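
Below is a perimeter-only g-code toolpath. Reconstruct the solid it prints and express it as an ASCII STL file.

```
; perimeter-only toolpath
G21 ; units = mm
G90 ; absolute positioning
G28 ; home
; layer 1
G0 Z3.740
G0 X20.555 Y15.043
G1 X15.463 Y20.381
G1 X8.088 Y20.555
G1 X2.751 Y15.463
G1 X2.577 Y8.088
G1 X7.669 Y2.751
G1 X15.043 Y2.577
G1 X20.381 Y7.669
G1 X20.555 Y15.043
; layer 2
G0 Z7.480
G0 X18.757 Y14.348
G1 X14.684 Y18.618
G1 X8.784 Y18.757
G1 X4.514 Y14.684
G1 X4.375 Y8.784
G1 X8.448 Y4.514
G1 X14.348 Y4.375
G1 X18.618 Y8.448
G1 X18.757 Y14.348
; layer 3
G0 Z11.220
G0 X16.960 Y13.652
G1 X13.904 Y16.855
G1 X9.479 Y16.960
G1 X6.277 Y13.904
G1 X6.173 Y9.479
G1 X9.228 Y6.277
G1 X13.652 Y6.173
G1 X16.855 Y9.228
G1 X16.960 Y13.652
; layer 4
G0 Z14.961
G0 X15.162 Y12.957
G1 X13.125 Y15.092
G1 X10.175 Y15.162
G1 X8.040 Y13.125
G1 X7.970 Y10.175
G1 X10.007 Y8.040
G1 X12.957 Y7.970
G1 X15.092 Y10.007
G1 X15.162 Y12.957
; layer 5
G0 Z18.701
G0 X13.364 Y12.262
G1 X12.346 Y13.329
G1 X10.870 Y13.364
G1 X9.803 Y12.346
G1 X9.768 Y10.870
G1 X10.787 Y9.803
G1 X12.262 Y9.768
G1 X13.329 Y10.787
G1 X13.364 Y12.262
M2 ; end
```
solid part
  facet normal 0.0000 0.0000 -1.0000
    outer loop
      vertex 7.393 22.353 0.000
      vertex 16.243 22.144 0.000
      vertex 22.353 15.739 0.000
    endloop
  endfacet
  facet normal 0.0000 0.0000 -1.0000
    outer loop
      vertex 0.988 16.243 0.000
      vertex 7.393 22.353 0.000
      vertex 22.353 15.739 0.000
    endloop
  endfacet
  facet normal 0.0000 0.0000 -1.0000
    outer loop
      vertex 0.779 7.393 0.000
      vertex 0.988 16.243 0.000
      vertex 22.353 15.739 0.000
    endloop
  endfacet
  facet normal 0.0000 0.0000 -1.0000
    outer loop
      vertex 6.889 0.988 0.000
      vertex 0.779 7.393 0.000
      vertex 22.353 15.739 0.000
    endloop
  endfacet
  facet normal 0.0000 0.0000 -1.0000
    outer loop
      vertex 15.739 0.779 0.000
      vertex 6.889 0.988 0.000
      vertex 22.353 15.739 0.000
    endloop
  endfacet
  facet normal 0.0000 0.0000 -1.0000
    outer loop
      vertex 22.144 6.889 0.000
      vertex 15.739 0.779 0.000
      vertex 22.353 15.739 0.000
    endloop
  endfacet
  facet normal 0.6533 0.6232 0.4299
    outer loop
      vertex 22.353 15.739 0.000
      vertex 16.243 22.144 0.000
      vertex 11.566 11.566 22.441
    endloop
  endfacet
  facet normal 0.0213 0.9026 0.4299
    outer loop
      vertex 16.243 22.144 0.000
      vertex 7.393 22.353 0.000
      vertex 11.566 11.566 22.441
    endloop
  endfacet
  facet normal -0.6232 0.6533 0.4299
    outer loop
      vertex 7.393 22.353 0.000
      vertex 0.988 16.243 0.000
      vertex 11.566 11.566 22.441
    endloop
  endfacet
  facet normal -0.9026 0.0213 0.4299
    outer loop
      vertex 0.988 16.243 0.000
      vertex 0.779 7.393 0.000
      vertex 11.566 11.566 22.441
    endloop
  endfacet
  facet normal -0.6533 -0.6232 0.4299
    outer loop
      vertex 0.779 7.393 0.000
      vertex 6.889 0.988 0.000
      vertex 11.566 11.566 22.441
    endloop
  endfacet
  facet normal -0.0213 -0.9026 0.4299
    outer loop
      vertex 6.889 0.988 0.000
      vertex 15.739 0.779 0.000
      vertex 11.566 11.566 22.441
    endloop
  endfacet
  facet normal 0.6232 -0.6533 0.4299
    outer loop
      vertex 15.739 0.779 0.000
      vertex 22.144 6.889 0.000
      vertex 11.566 11.566 22.441
    endloop
  endfacet
  facet normal 0.9026 -0.0213 0.4299
    outer loop
      vertex 22.144 6.889 0.000
      vertex 22.353 15.739 0.000
      vertex 11.566 11.566 22.441
    endloop
  endfacet
endsolid part

The G0 Z moves step by Δz≈3.740 mm. The G1 loops shrink linearly with z, so the solid tapers from its base footprint up to z≈22.4. Closing with a flat bottom cap and the tapered top and triangulating gives 14 facets — a regular 8-sided pyramid, base circumscribed radius ≈ 11.6 mm, apex at z ≈ 22.4 mm.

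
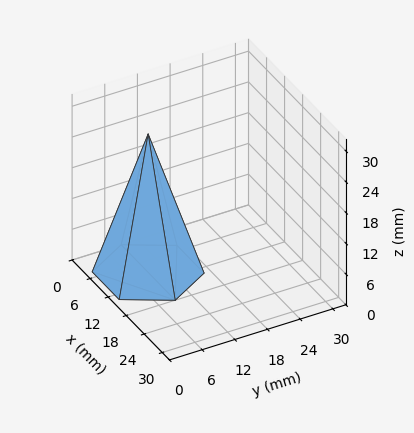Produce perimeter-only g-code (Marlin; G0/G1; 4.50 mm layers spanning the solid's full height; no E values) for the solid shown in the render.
Reading the render: the shape is a regular 6-sided pyramid, base circumscribed radius ≈ 9 mm, apex at z ≈ 27 mm (dimensions read to the nearest mm from the axis ticks). For the g-code, the solid's height is divided into equal slices at the stated Δz and each level perimeter traced with G1 moves after a G0 lift.

; perimeter-only toolpath
G21 ; units = mm
G90 ; absolute positioning
G28 ; home
; layer 1
G0 Z4.50
G0 X16.50 Y9.00
G1 X12.75 Y15.49
G1 X5.25 Y15.49
G1 X1.50 Y9.00
G1 X5.25 Y2.51
G1 X12.75 Y2.51
G1 X16.50 Y9.00
; layer 2
G0 Z9.00
G0 X15.00 Y9.00
G1 X12.00 Y14.19
G1 X6.00 Y14.19
G1 X3.00 Y9.00
G1 X6.00 Y3.81
G1 X12.00 Y3.81
G1 X15.00 Y9.00
; layer 3
G0 Z13.50
G0 X13.50 Y9.00
G1 X11.25 Y12.89
G1 X6.75 Y12.89
G1 X4.50 Y9.00
G1 X6.75 Y5.11
G1 X11.25 Y5.11
G1 X13.50 Y9.00
; layer 4
G0 Z18.00
G0 X12.00 Y9.00
G1 X10.50 Y11.60
G1 X7.50 Y11.60
G1 X6.00 Y9.00
G1 X7.50 Y6.40
G1 X10.50 Y6.40
G1 X12.00 Y9.00
; layer 5
G0 Z22.50
G0 X10.50 Y9.00
G1 X9.75 Y10.30
G1 X8.25 Y10.30
G1 X7.50 Y9.00
G1 X8.25 Y7.70
G1 X9.75 Y7.70
G1 X10.50 Y9.00
M2 ; end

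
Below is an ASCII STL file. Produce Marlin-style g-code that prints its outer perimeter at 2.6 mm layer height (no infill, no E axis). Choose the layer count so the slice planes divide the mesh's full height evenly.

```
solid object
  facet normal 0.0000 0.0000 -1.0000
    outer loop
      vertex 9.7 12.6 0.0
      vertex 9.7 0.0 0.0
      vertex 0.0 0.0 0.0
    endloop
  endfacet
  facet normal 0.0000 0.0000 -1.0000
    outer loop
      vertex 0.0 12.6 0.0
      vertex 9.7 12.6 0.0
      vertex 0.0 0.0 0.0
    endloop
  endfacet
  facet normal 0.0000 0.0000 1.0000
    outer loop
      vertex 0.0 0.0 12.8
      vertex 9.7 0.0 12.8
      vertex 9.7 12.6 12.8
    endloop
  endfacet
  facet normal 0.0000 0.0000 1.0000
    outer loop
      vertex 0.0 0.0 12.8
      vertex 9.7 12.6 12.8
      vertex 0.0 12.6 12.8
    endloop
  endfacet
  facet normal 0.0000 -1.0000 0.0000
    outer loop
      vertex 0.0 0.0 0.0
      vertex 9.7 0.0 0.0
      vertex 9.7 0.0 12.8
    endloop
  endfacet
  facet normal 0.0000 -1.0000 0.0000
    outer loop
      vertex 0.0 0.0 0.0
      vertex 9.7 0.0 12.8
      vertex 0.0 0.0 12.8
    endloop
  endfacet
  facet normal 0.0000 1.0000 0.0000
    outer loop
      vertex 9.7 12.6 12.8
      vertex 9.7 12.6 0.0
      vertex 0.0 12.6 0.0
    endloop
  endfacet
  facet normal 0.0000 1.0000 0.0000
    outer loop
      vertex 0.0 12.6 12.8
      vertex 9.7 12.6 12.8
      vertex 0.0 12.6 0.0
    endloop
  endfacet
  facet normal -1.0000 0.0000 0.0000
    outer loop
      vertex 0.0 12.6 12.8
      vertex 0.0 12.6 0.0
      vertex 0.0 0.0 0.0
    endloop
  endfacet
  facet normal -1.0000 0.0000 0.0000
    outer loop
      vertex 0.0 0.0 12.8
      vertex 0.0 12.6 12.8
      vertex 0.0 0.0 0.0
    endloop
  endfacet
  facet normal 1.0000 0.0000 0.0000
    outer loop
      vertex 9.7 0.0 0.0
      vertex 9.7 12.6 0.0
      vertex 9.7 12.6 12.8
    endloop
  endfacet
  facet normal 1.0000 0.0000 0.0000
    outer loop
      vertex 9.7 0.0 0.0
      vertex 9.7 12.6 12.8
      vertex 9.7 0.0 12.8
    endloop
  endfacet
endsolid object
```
; perimeter-only toolpath
G21 ; units = mm
G90 ; absolute positioning
G28 ; home
; layer 1
G0 Z2.6
G0 X0.0 Y0.0
G1 X9.7 Y0.0
G1 X9.7 Y12.6
G1 X0.0 Y12.6
G1 X0.0 Y0.0
; layer 2
G0 Z5.1
G0 X0.0 Y0.0
G1 X9.7 Y0.0
G1 X9.7 Y12.6
G1 X0.0 Y12.6
G1 X0.0 Y0.0
; layer 3
G0 Z7.7
G0 X0.0 Y0.0
G1 X9.7 Y0.0
G1 X9.7 Y12.6
G1 X0.0 Y12.6
G1 X0.0 Y0.0
; layer 4
G0 Z10.2
G0 X0.0 Y0.0
G1 X9.7 Y0.0
G1 X9.7 Y12.6
G1 X0.0 Y12.6
G1 X0.0 Y0.0
; layer 5
G0 Z12.8
G0 X0.0 Y0.0
G1 X9.7 Y0.0
G1 X9.7 Y12.6
G1 X0.0 Y12.6
G1 X0.0 Y0.0
M2 ; end

The solid is a rectangular box, roughly 9.7 × 12.6 mm footprint and 12.8 mm tall. Slicing at Δz = 2.6 mm — 5 equal slices spanning the solid's height, so layer i sits at z = i·h/5 — gives 5 non-empty perimeters. Each is a 4-segment closed polygon; G0 lifts to the layer z and rapids to the start vertex, then G1 traces the edges.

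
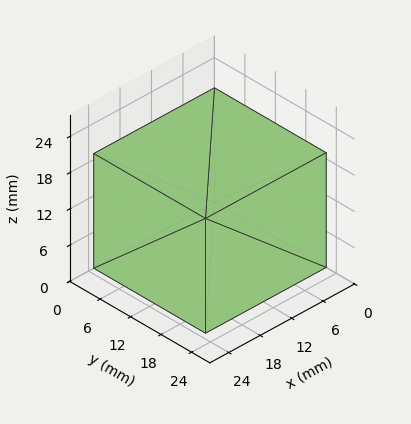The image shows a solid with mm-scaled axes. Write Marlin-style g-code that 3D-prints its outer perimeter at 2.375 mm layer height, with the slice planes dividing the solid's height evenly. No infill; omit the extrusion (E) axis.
Reading the render: the shape is a rectangular box, roughly 23 × 22 mm footprint and 19 mm tall (dimensions read to the nearest mm from the axis ticks). For the g-code, the solid's height is divided into equal slices at the stated Δz and each level perimeter traced with G1 moves after a G0 lift.

; perimeter-only toolpath
G21 ; units = mm
G90 ; absolute positioning
G28 ; home
; layer 1
G0 Z2.375
G0 X0.000 Y0.000
G1 X23.000 Y0.000
G1 X23.000 Y22.000
G1 X0.000 Y22.000
G1 X0.000 Y0.000
; layer 2
G0 Z4.750
G0 X0.000 Y0.000
G1 X23.000 Y0.000
G1 X23.000 Y22.000
G1 X0.000 Y22.000
G1 X0.000 Y0.000
; layer 3
G0 Z7.125
G0 X0.000 Y0.000
G1 X23.000 Y0.000
G1 X23.000 Y22.000
G1 X0.000 Y22.000
G1 X0.000 Y0.000
; layer 4
G0 Z9.500
G0 X0.000 Y0.000
G1 X23.000 Y0.000
G1 X23.000 Y22.000
G1 X0.000 Y22.000
G1 X0.000 Y0.000
; layer 5
G0 Z11.875
G0 X0.000 Y0.000
G1 X23.000 Y0.000
G1 X23.000 Y22.000
G1 X0.000 Y22.000
G1 X0.000 Y0.000
; layer 6
G0 Z14.250
G0 X0.000 Y0.000
G1 X23.000 Y0.000
G1 X23.000 Y22.000
G1 X0.000 Y22.000
G1 X0.000 Y0.000
; layer 7
G0 Z16.625
G0 X0.000 Y0.000
G1 X23.000 Y0.000
G1 X23.000 Y22.000
G1 X0.000 Y22.000
G1 X0.000 Y0.000
; layer 8
G0 Z19.000
G0 X0.000 Y0.000
G1 X23.000 Y0.000
G1 X23.000 Y22.000
G1 X0.000 Y22.000
G1 X0.000 Y0.000
M2 ; end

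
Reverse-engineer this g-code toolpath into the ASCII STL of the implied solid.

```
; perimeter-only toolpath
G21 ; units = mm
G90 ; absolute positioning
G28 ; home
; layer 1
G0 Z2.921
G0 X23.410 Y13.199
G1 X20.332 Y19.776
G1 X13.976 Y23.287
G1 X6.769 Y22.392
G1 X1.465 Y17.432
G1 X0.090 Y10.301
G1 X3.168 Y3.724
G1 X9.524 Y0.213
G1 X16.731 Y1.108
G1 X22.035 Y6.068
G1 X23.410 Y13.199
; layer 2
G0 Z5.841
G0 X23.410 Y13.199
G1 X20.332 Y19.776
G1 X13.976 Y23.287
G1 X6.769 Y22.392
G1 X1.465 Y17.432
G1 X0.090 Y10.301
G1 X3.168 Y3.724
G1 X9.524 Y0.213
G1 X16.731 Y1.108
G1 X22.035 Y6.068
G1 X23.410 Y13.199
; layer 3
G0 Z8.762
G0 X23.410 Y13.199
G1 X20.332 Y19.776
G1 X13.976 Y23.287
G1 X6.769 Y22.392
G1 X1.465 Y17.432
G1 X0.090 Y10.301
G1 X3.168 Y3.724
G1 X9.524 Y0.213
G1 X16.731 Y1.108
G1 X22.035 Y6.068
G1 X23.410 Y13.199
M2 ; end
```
solid part
  facet normal 0.0000 0.0000 -1.0000
    outer loop
      vertex 13.976 23.287 0.000
      vertex 20.332 19.776 0.000
      vertex 23.410 13.199 0.000
    endloop
  endfacet
  facet normal 0.0000 0.0000 -1.0000
    outer loop
      vertex 6.769 22.392 0.000
      vertex 13.976 23.287 0.000
      vertex 23.410 13.199 0.000
    endloop
  endfacet
  facet normal 0.0000 0.0000 -1.0000
    outer loop
      vertex 1.465 17.432 0.000
      vertex 6.769 22.392 0.000
      vertex 23.410 13.199 0.000
    endloop
  endfacet
  facet normal 0.0000 0.0000 -1.0000
    outer loop
      vertex 0.090 10.301 0.000
      vertex 1.465 17.432 0.000
      vertex 23.410 13.199 0.000
    endloop
  endfacet
  facet normal 0.0000 0.0000 -1.0000
    outer loop
      vertex 3.168 3.724 0.000
      vertex 0.090 10.301 0.000
      vertex 23.410 13.199 0.000
    endloop
  endfacet
  facet normal 0.0000 0.0000 -1.0000
    outer loop
      vertex 9.524 0.213 0.000
      vertex 3.168 3.724 0.000
      vertex 23.410 13.199 0.000
    endloop
  endfacet
  facet normal 0.0000 0.0000 -1.0000
    outer loop
      vertex 16.731 1.108 0.000
      vertex 9.524 0.213 0.000
      vertex 23.410 13.199 0.000
    endloop
  endfacet
  facet normal 0.0000 0.0000 -1.0000
    outer loop
      vertex 22.035 6.068 0.000
      vertex 16.731 1.108 0.000
      vertex 23.410 13.199 0.000
    endloop
  endfacet
  facet normal 0.0000 0.0000 1.0000
    outer loop
      vertex 23.410 13.199 8.762
      vertex 20.332 19.776 8.762
      vertex 13.976 23.287 8.762
    endloop
  endfacet
  facet normal 0.0000 0.0000 1.0000
    outer loop
      vertex 23.410 13.199 8.762
      vertex 13.976 23.287 8.762
      vertex 6.769 22.392 8.762
    endloop
  endfacet
  facet normal 0.0000 0.0000 1.0000
    outer loop
      vertex 23.410 13.199 8.762
      vertex 6.769 22.392 8.762
      vertex 1.465 17.432 8.762
    endloop
  endfacet
  facet normal 0.0000 0.0000 1.0000
    outer loop
      vertex 23.410 13.199 8.762
      vertex 1.465 17.432 8.762
      vertex 0.090 10.301 8.762
    endloop
  endfacet
  facet normal 0.0000 0.0000 1.0000
    outer loop
      vertex 23.410 13.199 8.762
      vertex 0.090 10.301 8.762
      vertex 3.168 3.724 8.762
    endloop
  endfacet
  facet normal 0.0000 0.0000 1.0000
    outer loop
      vertex 23.410 13.199 8.762
      vertex 3.168 3.724 8.762
      vertex 9.524 0.213 8.762
    endloop
  endfacet
  facet normal 0.0000 0.0000 1.0000
    outer loop
      vertex 23.410 13.199 8.762
      vertex 9.524 0.213 8.762
      vertex 16.731 1.108 8.762
    endloop
  endfacet
  facet normal 0.0000 0.0000 1.0000
    outer loop
      vertex 23.410 13.199 8.762
      vertex 16.731 1.108 8.762
      vertex 22.035 6.068 8.762
    endloop
  endfacet
  facet normal 0.9057 0.4239 0.0000
    outer loop
      vertex 23.410 13.199 0.000
      vertex 20.332 19.776 0.000
      vertex 20.332 19.776 8.762
    endloop
  endfacet
  facet normal 0.9057 0.4239 0.0000
    outer loop
      vertex 23.410 13.199 0.000
      vertex 20.332 19.776 8.762
      vertex 23.410 13.199 8.762
    endloop
  endfacet
  facet normal 0.4835 0.8753 0.0000
    outer loop
      vertex 20.332 19.776 0.000
      vertex 13.976 23.287 0.000
      vertex 13.976 23.287 8.762
    endloop
  endfacet
  facet normal 0.4835 0.8753 0.0000
    outer loop
      vertex 20.332 19.776 0.000
      vertex 13.976 23.287 8.762
      vertex 20.332 19.776 8.762
    endloop
  endfacet
  facet normal -0.1232 0.9924 0.0000
    outer loop
      vertex 13.976 23.287 0.000
      vertex 6.769 22.392 0.000
      vertex 6.769 22.392 8.762
    endloop
  endfacet
  facet normal -0.1232 0.9924 0.0000
    outer loop
      vertex 13.976 23.287 0.000
      vertex 6.769 22.392 8.762
      vertex 13.976 23.287 8.762
    endloop
  endfacet
  facet normal -0.6830 0.7304 0.0000
    outer loop
      vertex 6.769 22.392 0.000
      vertex 1.465 17.432 0.000
      vertex 1.465 17.432 8.762
    endloop
  endfacet
  facet normal -0.6830 0.7304 0.0000
    outer loop
      vertex 6.769 22.392 0.000
      vertex 1.465 17.432 8.762
      vertex 6.769 22.392 8.762
    endloop
  endfacet
  facet normal -0.9819 0.1893 0.0000
    outer loop
      vertex 1.465 17.432 0.000
      vertex 0.090 10.301 0.000
      vertex 0.090 10.301 8.762
    endloop
  endfacet
  facet normal -0.9819 0.1893 0.0000
    outer loop
      vertex 1.465 17.432 0.000
      vertex 0.090 10.301 8.762
      vertex 1.465 17.432 8.762
    endloop
  endfacet
  facet normal -0.9057 -0.4239 0.0000
    outer loop
      vertex 0.090 10.301 0.000
      vertex 3.168 3.724 0.000
      vertex 3.168 3.724 8.762
    endloop
  endfacet
  facet normal -0.9057 -0.4239 0.0000
    outer loop
      vertex 0.090 10.301 0.000
      vertex 3.168 3.724 8.762
      vertex 0.090 10.301 8.762
    endloop
  endfacet
  facet normal -0.4835 -0.8753 0.0000
    outer loop
      vertex 3.168 3.724 0.000
      vertex 9.524 0.213 0.000
      vertex 9.524 0.213 8.762
    endloop
  endfacet
  facet normal -0.4835 -0.8753 0.0000
    outer loop
      vertex 3.168 3.724 0.000
      vertex 9.524 0.213 8.762
      vertex 3.168 3.724 8.762
    endloop
  endfacet
  facet normal 0.1232 -0.9924 0.0000
    outer loop
      vertex 9.524 0.213 0.000
      vertex 16.731 1.108 0.000
      vertex 16.731 1.108 8.762
    endloop
  endfacet
  facet normal 0.1232 -0.9924 0.0000
    outer loop
      vertex 9.524 0.213 0.000
      vertex 16.731 1.108 8.762
      vertex 9.524 0.213 8.762
    endloop
  endfacet
  facet normal 0.6830 -0.7304 0.0000
    outer loop
      vertex 16.731 1.108 0.000
      vertex 22.035 6.068 0.000
      vertex 22.035 6.068 8.762
    endloop
  endfacet
  facet normal 0.6830 -0.7304 0.0000
    outer loop
      vertex 16.731 1.108 0.000
      vertex 22.035 6.068 8.762
      vertex 16.731 1.108 8.762
    endloop
  endfacet
  facet normal 0.9819 -0.1893 0.0000
    outer loop
      vertex 22.035 6.068 0.000
      vertex 23.410 13.199 0.000
      vertex 23.410 13.199 8.762
    endloop
  endfacet
  facet normal 0.9819 -0.1893 0.0000
    outer loop
      vertex 22.035 6.068 0.000
      vertex 23.410 13.199 8.762
      vertex 22.035 6.068 8.762
    endloop
  endfacet
endsolid part

The G0 Z moves step by Δz≈2.921 mm. Every layer's G1 loop is the same polygon, so the solid is a straight extrusion of it from z=0 to z≈8.76. Closing with flat bottom and top caps and triangulating gives 36 facets — a regular 10-sided prism (a cylinder approximated with 10 flat sides), circumscribed radius ≈ 11.8 mm, height ≈ 8.76 mm.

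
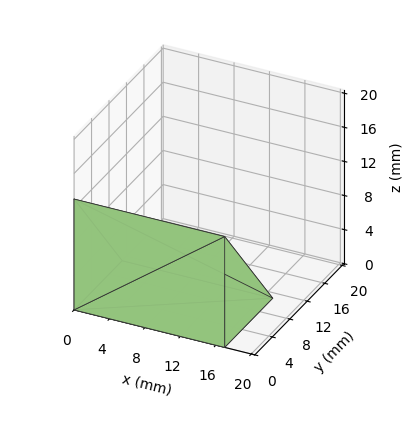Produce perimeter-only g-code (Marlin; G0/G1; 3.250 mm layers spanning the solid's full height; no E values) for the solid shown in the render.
Reading the render: the shape is a wedge (ramp): 17 × 11 mm base, rising to 13 mm along the y=0 edge and sloping linearly to z=0 at y=11 (dimensions read to the nearest mm from the axis ticks). For the g-code, the solid's height is divided into equal slices at the stated Δz and each level perimeter traced with G1 moves after a G0 lift.

; perimeter-only toolpath
G21 ; units = mm
G90 ; absolute positioning
G28 ; home
; layer 1
G0 Z3.250
G0 X0.000 Y0.000
G1 X17.000 Y0.000
G1 X17.000 Y8.250
G1 X0.000 Y8.250
G1 X0.000 Y0.000
; layer 2
G0 Z6.500
G0 X0.000 Y0.000
G1 X17.000 Y0.000
G1 X17.000 Y5.500
G1 X0.000 Y5.500
G1 X0.000 Y0.000
; layer 3
G0 Z9.750
G0 X0.000 Y0.000
G1 X17.000 Y0.000
G1 X17.000 Y2.750
G1 X0.000 Y2.750
G1 X0.000 Y0.000
M2 ; end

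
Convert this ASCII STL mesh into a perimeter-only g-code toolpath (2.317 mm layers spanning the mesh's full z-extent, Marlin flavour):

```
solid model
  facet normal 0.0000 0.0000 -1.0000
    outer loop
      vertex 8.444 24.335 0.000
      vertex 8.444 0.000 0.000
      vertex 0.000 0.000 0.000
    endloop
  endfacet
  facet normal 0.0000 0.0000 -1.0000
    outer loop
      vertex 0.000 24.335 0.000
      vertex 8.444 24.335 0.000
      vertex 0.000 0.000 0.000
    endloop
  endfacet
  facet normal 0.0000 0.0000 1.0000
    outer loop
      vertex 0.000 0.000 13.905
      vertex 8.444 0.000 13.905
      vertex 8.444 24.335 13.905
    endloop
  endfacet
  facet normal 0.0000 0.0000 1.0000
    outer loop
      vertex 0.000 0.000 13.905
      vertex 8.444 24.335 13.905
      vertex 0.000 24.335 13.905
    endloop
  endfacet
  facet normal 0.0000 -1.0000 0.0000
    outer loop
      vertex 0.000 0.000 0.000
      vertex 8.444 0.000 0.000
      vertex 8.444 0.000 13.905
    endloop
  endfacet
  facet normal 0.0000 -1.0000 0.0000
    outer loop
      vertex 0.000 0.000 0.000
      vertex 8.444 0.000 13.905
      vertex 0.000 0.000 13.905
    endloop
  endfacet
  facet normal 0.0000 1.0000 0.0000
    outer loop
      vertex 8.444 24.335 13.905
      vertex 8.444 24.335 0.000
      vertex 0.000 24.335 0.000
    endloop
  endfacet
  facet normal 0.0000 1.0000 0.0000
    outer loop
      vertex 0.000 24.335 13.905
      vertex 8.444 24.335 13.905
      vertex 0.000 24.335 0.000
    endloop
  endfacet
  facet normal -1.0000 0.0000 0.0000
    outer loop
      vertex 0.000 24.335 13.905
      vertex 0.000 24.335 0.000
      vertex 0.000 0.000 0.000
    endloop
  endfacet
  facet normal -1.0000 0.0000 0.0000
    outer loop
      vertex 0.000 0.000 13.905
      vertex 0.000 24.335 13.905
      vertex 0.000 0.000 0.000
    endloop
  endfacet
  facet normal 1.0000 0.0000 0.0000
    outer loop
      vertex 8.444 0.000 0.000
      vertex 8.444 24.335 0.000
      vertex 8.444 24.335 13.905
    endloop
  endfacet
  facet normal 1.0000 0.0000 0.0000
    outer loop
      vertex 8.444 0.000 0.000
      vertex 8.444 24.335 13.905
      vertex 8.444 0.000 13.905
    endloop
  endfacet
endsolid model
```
; perimeter-only toolpath
G21 ; units = mm
G90 ; absolute positioning
G28 ; home
; layer 1
G0 Z2.317
G0 X0.000 Y0.000
G1 X8.444 Y0.000
G1 X8.444 Y24.335
G1 X0.000 Y24.335
G1 X0.000 Y0.000
; layer 2
G0 Z4.635
G0 X0.000 Y0.000
G1 X8.444 Y0.000
G1 X8.444 Y24.335
G1 X0.000 Y24.335
G1 X0.000 Y0.000
; layer 3
G0 Z6.952
G0 X0.000 Y0.000
G1 X8.444 Y0.000
G1 X8.444 Y24.335
G1 X0.000 Y24.335
G1 X0.000 Y0.000
; layer 4
G0 Z9.270
G0 X0.000 Y0.000
G1 X8.444 Y0.000
G1 X8.444 Y24.335
G1 X0.000 Y24.335
G1 X0.000 Y0.000
; layer 5
G0 Z11.587
G0 X0.000 Y0.000
G1 X8.444 Y0.000
G1 X8.444 Y24.335
G1 X0.000 Y24.335
G1 X0.000 Y0.000
; layer 6
G0 Z13.905
G0 X0.000 Y0.000
G1 X8.444 Y0.000
G1 X8.444 Y24.335
G1 X0.000 Y24.335
G1 X0.000 Y0.000
M2 ; end

The solid is a rectangular box, roughly 8.44 × 24.3 mm footprint and 13.9 mm tall. Slicing at Δz = 2.317 mm — 6 equal slices spanning the solid's height, so layer i sits at z = i·h/6 — gives 6 non-empty perimeters. Each is a 4-segment closed polygon; G0 lifts to the layer z and rapids to the start vertex, then G1 traces the edges.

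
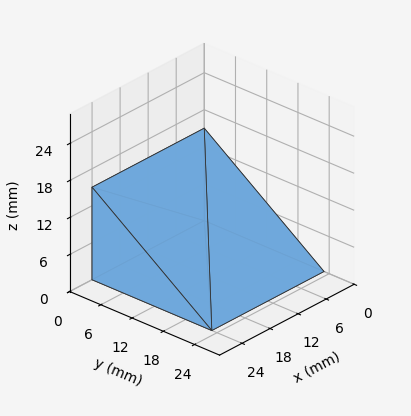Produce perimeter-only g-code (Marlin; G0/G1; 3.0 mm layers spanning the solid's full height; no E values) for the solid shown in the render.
Reading the render: the shape is a wedge (ramp): 24 × 23 mm base, rising to 15 mm along the y=0 edge and sloping linearly to z=0 at y=23 (dimensions read to the nearest mm from the axis ticks). For the g-code, the solid's height is divided into equal slices at the stated Δz and each level perimeter traced with G1 moves after a G0 lift.

; perimeter-only toolpath
G21 ; units = mm
G90 ; absolute positioning
G28 ; home
; layer 1
G0 Z3.0
G0 X0.0 Y0.0
G1 X24.0 Y0.0
G1 X24.0 Y18.4
G1 X0.0 Y18.4
G1 X0.0 Y0.0
; layer 2
G0 Z6.0
G0 X0.0 Y0.0
G1 X24.0 Y0.0
G1 X24.0 Y13.8
G1 X0.0 Y13.8
G1 X0.0 Y0.0
; layer 3
G0 Z9.0
G0 X0.0 Y0.0
G1 X24.0 Y0.0
G1 X24.0 Y9.2
G1 X0.0 Y9.2
G1 X0.0 Y0.0
; layer 4
G0 Z12.0
G0 X0.0 Y0.0
G1 X24.0 Y0.0
G1 X24.0 Y4.6
G1 X0.0 Y4.6
G1 X0.0 Y0.0
M2 ; end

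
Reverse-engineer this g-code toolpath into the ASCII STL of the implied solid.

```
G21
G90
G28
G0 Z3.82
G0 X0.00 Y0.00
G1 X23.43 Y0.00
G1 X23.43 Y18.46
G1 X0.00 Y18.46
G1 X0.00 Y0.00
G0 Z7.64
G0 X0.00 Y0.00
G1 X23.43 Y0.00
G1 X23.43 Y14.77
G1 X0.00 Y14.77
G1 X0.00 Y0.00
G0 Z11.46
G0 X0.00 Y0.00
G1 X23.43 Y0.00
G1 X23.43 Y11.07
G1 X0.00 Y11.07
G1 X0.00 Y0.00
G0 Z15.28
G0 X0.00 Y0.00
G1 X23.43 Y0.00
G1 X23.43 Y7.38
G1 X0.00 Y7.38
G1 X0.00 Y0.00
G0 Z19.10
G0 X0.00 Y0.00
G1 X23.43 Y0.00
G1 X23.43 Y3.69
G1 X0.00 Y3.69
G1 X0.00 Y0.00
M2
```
solid part
  facet normal 0.0000 0.0000 -1.0000
    outer loop
      vertex 23.43 22.15 0.00
      vertex 23.43 0.00 0.00
      vertex 0.00 0.00 0.00
    endloop
  endfacet
  facet normal 0.0000 0.0000 -1.0000
    outer loop
      vertex 0.00 22.15 0.00
      vertex 23.43 22.15 0.00
      vertex 0.00 0.00 0.00
    endloop
  endfacet
  facet normal 0.0000 -1.0000 0.0000
    outer loop
      vertex 0.00 0.00 0.00
      vertex 23.43 0.00 0.00
      vertex 23.43 0.00 22.92
    endloop
  endfacet
  facet normal 0.0000 -1.0000 0.0000
    outer loop
      vertex 0.00 0.00 0.00
      vertex 23.43 0.00 22.92
      vertex 0.00 0.00 22.92
    endloop
  endfacet
  facet normal 0.0000 0.7191 0.6949
    outer loop
      vertex 0.00 0.00 22.92
      vertex 23.43 0.00 22.92
      vertex 23.43 22.15 0.00
    endloop
  endfacet
  facet normal 0.0000 0.7191 0.6949
    outer loop
      vertex 0.00 0.00 22.92
      vertex 23.43 22.15 0.00
      vertex 0.00 22.15 0.00
    endloop
  endfacet
  facet normal -1.0000 0.0000 0.0000
    outer loop
      vertex 0.00 0.00 22.92
      vertex 0.00 22.15 0.00
      vertex 0.00 0.00 0.00
    endloop
  endfacet
  facet normal 1.0000 0.0000 0.0000
    outer loop
      vertex 23.43 0.00 0.00
      vertex 23.43 22.15 0.00
      vertex 23.43 0.00 22.92
    endloop
  endfacet
endsolid part

The G0 Z moves step by Δz≈3.82 mm. The G1 loops shrink linearly with z, so the solid tapers from its base footprint up to z≈22.9. Closing with a flat bottom cap and the tapered top and triangulating gives 8 facets — a wedge (ramp): 23.4 × 22.1 mm base, rising to 22.9 mm along the y=0 edge and sloping linearly to z=0 at y=22.1.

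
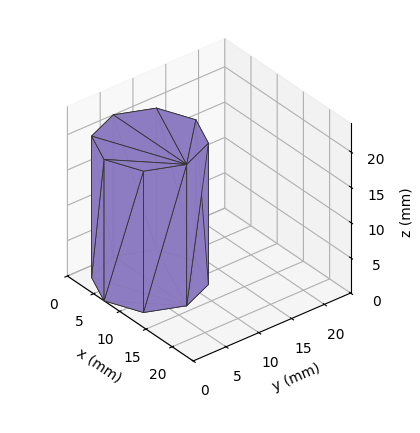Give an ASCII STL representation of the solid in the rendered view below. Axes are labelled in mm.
Reading the render: the shape is a regular 8-sided prism (a cylinder approximated with 8 flat sides), circumscribed radius ≈ 7 mm, height ≈ 20 mm (dimensions read to the nearest mm from the axis ticks). For the STL, each face is triangulated and given an outward normal.

solid part
  facet normal 0.0000 0.0000 -1.0000
    outer loop
      vertex 7.00 14.00 0.00
      vertex 11.95 11.95 0.00
      vertex 14.00 7.00 0.00
    endloop
  endfacet
  facet normal 0.0000 0.0000 -1.0000
    outer loop
      vertex 2.05 11.95 0.00
      vertex 7.00 14.00 0.00
      vertex 14.00 7.00 0.00
    endloop
  endfacet
  facet normal 0.0000 0.0000 -1.0000
    outer loop
      vertex 0.00 7.00 0.00
      vertex 2.05 11.95 0.00
      vertex 14.00 7.00 0.00
    endloop
  endfacet
  facet normal 0.0000 0.0000 -1.0000
    outer loop
      vertex 2.05 2.05 0.00
      vertex 0.00 7.00 0.00
      vertex 14.00 7.00 0.00
    endloop
  endfacet
  facet normal 0.0000 0.0000 -1.0000
    outer loop
      vertex 7.00 0.00 0.00
      vertex 2.05 2.05 0.00
      vertex 14.00 7.00 0.00
    endloop
  endfacet
  facet normal 0.0000 0.0000 -1.0000
    outer loop
      vertex 11.95 2.05 0.00
      vertex 7.00 0.00 0.00
      vertex 14.00 7.00 0.00
    endloop
  endfacet
  facet normal 0.0000 0.0000 1.0000
    outer loop
      vertex 14.00 7.00 20.00
      vertex 11.95 11.95 20.00
      vertex 7.00 14.00 20.00
    endloop
  endfacet
  facet normal 0.0000 0.0000 1.0000
    outer loop
      vertex 14.00 7.00 20.00
      vertex 7.00 14.00 20.00
      vertex 2.05 11.95 20.00
    endloop
  endfacet
  facet normal 0.0000 0.0000 1.0000
    outer loop
      vertex 14.00 7.00 20.00
      vertex 2.05 11.95 20.00
      vertex 0.00 7.00 20.00
    endloop
  endfacet
  facet normal 0.0000 0.0000 1.0000
    outer loop
      vertex 14.00 7.00 20.00
      vertex 0.00 7.00 20.00
      vertex 2.05 2.05 20.00
    endloop
  endfacet
  facet normal 0.0000 0.0000 1.0000
    outer loop
      vertex 14.00 7.00 20.00
      vertex 2.05 2.05 20.00
      vertex 7.00 0.00 20.00
    endloop
  endfacet
  facet normal 0.0000 0.0000 1.0000
    outer loop
      vertex 14.00 7.00 20.00
      vertex 7.00 0.00 20.00
      vertex 11.95 2.05 20.00
    endloop
  endfacet
  facet normal 0.9239 0.3826 0.0000
    outer loop
      vertex 14.00 7.00 0.00
      vertex 11.95 11.95 0.00
      vertex 11.95 11.95 20.00
    endloop
  endfacet
  facet normal 0.9239 0.3826 0.0000
    outer loop
      vertex 14.00 7.00 0.00
      vertex 11.95 11.95 20.00
      vertex 14.00 7.00 20.00
    endloop
  endfacet
  facet normal 0.3826 0.9239 0.0000
    outer loop
      vertex 11.95 11.95 0.00
      vertex 7.00 14.00 0.00
      vertex 7.00 14.00 20.00
    endloop
  endfacet
  facet normal 0.3826 0.9239 0.0000
    outer loop
      vertex 11.95 11.95 0.00
      vertex 7.00 14.00 20.00
      vertex 11.95 11.95 20.00
    endloop
  endfacet
  facet normal -0.3826 0.9239 0.0000
    outer loop
      vertex 7.00 14.00 0.00
      vertex 2.05 11.95 0.00
      vertex 2.05 11.95 20.00
    endloop
  endfacet
  facet normal -0.3826 0.9239 0.0000
    outer loop
      vertex 7.00 14.00 0.00
      vertex 2.05 11.95 20.00
      vertex 7.00 14.00 20.00
    endloop
  endfacet
  facet normal -0.9239 0.3826 0.0000
    outer loop
      vertex 2.05 11.95 0.00
      vertex 0.00 7.00 0.00
      vertex 0.00 7.00 20.00
    endloop
  endfacet
  facet normal -0.9239 0.3826 0.0000
    outer loop
      vertex 2.05 11.95 0.00
      vertex 0.00 7.00 20.00
      vertex 2.05 11.95 20.00
    endloop
  endfacet
  facet normal -0.9239 -0.3826 0.0000
    outer loop
      vertex 0.00 7.00 0.00
      vertex 2.05 2.05 0.00
      vertex 2.05 2.05 20.00
    endloop
  endfacet
  facet normal -0.9239 -0.3826 0.0000
    outer loop
      vertex 0.00 7.00 0.00
      vertex 2.05 2.05 20.00
      vertex 0.00 7.00 20.00
    endloop
  endfacet
  facet normal -0.3826 -0.9239 0.0000
    outer loop
      vertex 2.05 2.05 0.00
      vertex 7.00 0.00 0.00
      vertex 7.00 0.00 20.00
    endloop
  endfacet
  facet normal -0.3826 -0.9239 0.0000
    outer loop
      vertex 2.05 2.05 0.00
      vertex 7.00 0.00 20.00
      vertex 2.05 2.05 20.00
    endloop
  endfacet
  facet normal 0.3826 -0.9239 0.0000
    outer loop
      vertex 7.00 0.00 0.00
      vertex 11.95 2.05 0.00
      vertex 11.95 2.05 20.00
    endloop
  endfacet
  facet normal 0.3826 -0.9239 0.0000
    outer loop
      vertex 7.00 0.00 0.00
      vertex 11.95 2.05 20.00
      vertex 7.00 0.00 20.00
    endloop
  endfacet
  facet normal 0.9239 -0.3826 0.0000
    outer loop
      vertex 11.95 2.05 0.00
      vertex 14.00 7.00 0.00
      vertex 14.00 7.00 20.00
    endloop
  endfacet
  facet normal 0.9239 -0.3826 0.0000
    outer loop
      vertex 11.95 2.05 0.00
      vertex 14.00 7.00 20.00
      vertex 11.95 2.05 20.00
    endloop
  endfacet
endsolid part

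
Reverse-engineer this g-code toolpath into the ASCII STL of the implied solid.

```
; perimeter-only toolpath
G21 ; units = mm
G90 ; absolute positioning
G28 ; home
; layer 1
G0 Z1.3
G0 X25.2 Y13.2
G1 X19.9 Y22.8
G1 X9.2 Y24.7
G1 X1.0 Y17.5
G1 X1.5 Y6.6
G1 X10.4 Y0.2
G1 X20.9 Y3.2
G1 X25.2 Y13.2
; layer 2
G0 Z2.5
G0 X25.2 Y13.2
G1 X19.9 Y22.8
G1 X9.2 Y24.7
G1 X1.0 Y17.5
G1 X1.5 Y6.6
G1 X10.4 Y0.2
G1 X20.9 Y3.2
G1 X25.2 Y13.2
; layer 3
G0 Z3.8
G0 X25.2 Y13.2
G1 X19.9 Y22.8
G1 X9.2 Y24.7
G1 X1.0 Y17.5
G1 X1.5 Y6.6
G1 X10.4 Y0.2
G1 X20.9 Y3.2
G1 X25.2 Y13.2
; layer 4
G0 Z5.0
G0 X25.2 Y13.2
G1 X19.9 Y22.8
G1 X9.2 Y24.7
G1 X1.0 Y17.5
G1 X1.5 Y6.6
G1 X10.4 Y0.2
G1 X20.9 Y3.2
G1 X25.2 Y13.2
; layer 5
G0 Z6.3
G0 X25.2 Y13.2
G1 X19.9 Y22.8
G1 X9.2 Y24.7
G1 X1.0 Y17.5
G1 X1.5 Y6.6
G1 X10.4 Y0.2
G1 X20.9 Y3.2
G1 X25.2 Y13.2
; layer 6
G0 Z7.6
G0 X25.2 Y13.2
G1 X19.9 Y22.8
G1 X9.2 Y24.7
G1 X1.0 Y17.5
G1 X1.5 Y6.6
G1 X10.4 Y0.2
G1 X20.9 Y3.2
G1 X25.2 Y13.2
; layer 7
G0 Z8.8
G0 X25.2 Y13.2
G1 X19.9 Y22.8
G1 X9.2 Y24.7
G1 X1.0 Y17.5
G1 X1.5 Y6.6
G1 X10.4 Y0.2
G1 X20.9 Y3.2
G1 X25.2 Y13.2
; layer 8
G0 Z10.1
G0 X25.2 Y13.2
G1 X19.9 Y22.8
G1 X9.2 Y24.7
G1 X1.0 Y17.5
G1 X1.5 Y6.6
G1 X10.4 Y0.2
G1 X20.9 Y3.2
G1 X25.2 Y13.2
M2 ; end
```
solid part
  facet normal 0.0000 0.0000 -1.0000
    outer loop
      vertex 9.2 24.7 0.0
      vertex 19.9 22.8 0.0
      vertex 25.2 13.2 0.0
    endloop
  endfacet
  facet normal 0.0000 0.0000 -1.0000
    outer loop
      vertex 1.0 17.5 0.0
      vertex 9.2 24.7 0.0
      vertex 25.2 13.2 0.0
    endloop
  endfacet
  facet normal 0.0000 0.0000 -1.0000
    outer loop
      vertex 1.5 6.6 0.0
      vertex 1.0 17.5 0.0
      vertex 25.2 13.2 0.0
    endloop
  endfacet
  facet normal 0.0000 0.0000 -1.0000
    outer loop
      vertex 10.4 0.2 0.0
      vertex 1.5 6.6 0.0
      vertex 25.2 13.2 0.0
    endloop
  endfacet
  facet normal 0.0000 0.0000 -1.0000
    outer loop
      vertex 20.9 3.2 0.0
      vertex 10.4 0.2 0.0
      vertex 25.2 13.2 0.0
    endloop
  endfacet
  facet normal 0.0000 0.0000 1.0000
    outer loop
      vertex 25.2 13.2 10.1
      vertex 19.9 22.8 10.1
      vertex 9.2 24.7 10.1
    endloop
  endfacet
  facet normal 0.0000 0.0000 1.0000
    outer loop
      vertex 25.2 13.2 10.1
      vertex 9.2 24.7 10.1
      vertex 1.0 17.5 10.1
    endloop
  endfacet
  facet normal 0.0000 0.0000 1.0000
    outer loop
      vertex 25.2 13.2 10.1
      vertex 1.0 17.5 10.1
      vertex 1.5 6.6 10.1
    endloop
  endfacet
  facet normal 0.0000 0.0000 1.0000
    outer loop
      vertex 25.2 13.2 10.1
      vertex 1.5 6.6 10.1
      vertex 10.4 0.2 10.1
    endloop
  endfacet
  facet normal 0.0000 0.0000 1.0000
    outer loop
      vertex 25.2 13.2 10.1
      vertex 10.4 0.2 10.1
      vertex 20.9 3.2 10.1
    endloop
  endfacet
  facet normal 0.8754 0.4833 0.0000
    outer loop
      vertex 25.2 13.2 0.0
      vertex 19.9 22.8 0.0
      vertex 19.9 22.8 10.1
    endloop
  endfacet
  facet normal 0.8754 0.4833 0.0000
    outer loop
      vertex 25.2 13.2 0.0
      vertex 19.9 22.8 10.1
      vertex 25.2 13.2 10.1
    endloop
  endfacet
  facet normal 0.1748 0.9846 0.0000
    outer loop
      vertex 19.9 22.8 0.0
      vertex 9.2 24.7 0.0
      vertex 9.2 24.7 10.1
    endloop
  endfacet
  facet normal 0.1748 0.9846 0.0000
    outer loop
      vertex 19.9 22.8 0.0
      vertex 9.2 24.7 10.1
      vertex 19.9 22.8 10.1
    endloop
  endfacet
  facet normal -0.6598 0.7514 0.0000
    outer loop
      vertex 9.2 24.7 0.0
      vertex 1.0 17.5 0.0
      vertex 1.0 17.5 10.1
    endloop
  endfacet
  facet normal -0.6598 0.7514 0.0000
    outer loop
      vertex 9.2 24.7 0.0
      vertex 1.0 17.5 10.1
      vertex 9.2 24.7 10.1
    endloop
  endfacet
  facet normal -0.9989 -0.0458 0.0000
    outer loop
      vertex 1.0 17.5 0.0
      vertex 1.5 6.6 0.0
      vertex 1.5 6.6 10.1
    endloop
  endfacet
  facet normal -0.9989 -0.0458 0.0000
    outer loop
      vertex 1.0 17.5 0.0
      vertex 1.5 6.6 10.1
      vertex 1.0 17.5 10.1
    endloop
  endfacet
  facet normal -0.5838 -0.8119 0.0000
    outer loop
      vertex 1.5 6.6 0.0
      vertex 10.4 0.2 0.0
      vertex 10.4 0.2 10.1
    endloop
  endfacet
  facet normal -0.5838 -0.8119 0.0000
    outer loop
      vertex 1.5 6.6 0.0
      vertex 10.4 0.2 10.1
      vertex 1.5 6.6 10.1
    endloop
  endfacet
  facet normal 0.2747 -0.9615 0.0000
    outer loop
      vertex 10.4 0.2 0.0
      vertex 20.9 3.2 0.0
      vertex 20.9 3.2 10.1
    endloop
  endfacet
  facet normal 0.2747 -0.9615 0.0000
    outer loop
      vertex 10.4 0.2 0.0
      vertex 20.9 3.2 10.1
      vertex 10.4 0.2 10.1
    endloop
  endfacet
  facet normal 0.9187 -0.3950 0.0000
    outer loop
      vertex 20.9 3.2 0.0
      vertex 25.2 13.2 0.0
      vertex 25.2 13.2 10.1
    endloop
  endfacet
  facet normal 0.9187 -0.3950 0.0000
    outer loop
      vertex 20.9 3.2 0.0
      vertex 25.2 13.2 10.1
      vertex 20.9 3.2 10.1
    endloop
  endfacet
endsolid part

The G0 Z moves step by Δz≈1.3 mm. Every layer's G1 loop is the same polygon, so the solid is a straight extrusion of it from z=0 to z≈10.1. Closing with flat bottom and top caps and triangulating gives 24 facets — a regular 7-sided prism (a cylinder approximated with 7 flat sides), circumscribed radius ≈ 12.6 mm, height ≈ 10.1 mm.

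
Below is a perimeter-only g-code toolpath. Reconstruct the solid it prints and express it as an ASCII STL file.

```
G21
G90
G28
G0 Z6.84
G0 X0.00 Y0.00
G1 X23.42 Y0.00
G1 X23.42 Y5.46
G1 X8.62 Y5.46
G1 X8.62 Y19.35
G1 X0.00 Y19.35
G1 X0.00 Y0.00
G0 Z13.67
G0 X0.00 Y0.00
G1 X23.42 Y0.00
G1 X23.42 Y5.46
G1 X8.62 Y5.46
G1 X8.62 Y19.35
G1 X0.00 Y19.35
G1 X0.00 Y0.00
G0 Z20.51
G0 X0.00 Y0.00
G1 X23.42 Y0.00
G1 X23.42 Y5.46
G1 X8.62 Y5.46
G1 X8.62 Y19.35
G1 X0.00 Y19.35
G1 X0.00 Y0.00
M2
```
solid part
  facet normal 0.0000 0.0000 -1.0000
    outer loop
      vertex 23.42 5.46 0.00
      vertex 23.42 0.00 0.00
      vertex 0.00 0.00 0.00
    endloop
  endfacet
  facet normal 0.0000 0.0000 -1.0000
    outer loop
      vertex 8.62 5.46 0.00
      vertex 23.42 5.46 0.00
      vertex 0.00 0.00 0.00
    endloop
  endfacet
  facet normal 0.0000 0.0000 -1.0000
    outer loop
      vertex 8.62 19.35 0.00
      vertex 8.62 5.46 0.00
      vertex 0.00 0.00 0.00
    endloop
  endfacet
  facet normal 0.0000 0.0000 -1.0000
    outer loop
      vertex 0.00 19.35 0.00
      vertex 8.62 19.35 0.00
      vertex 0.00 0.00 0.00
    endloop
  endfacet
  facet normal 0.0000 0.0000 1.0000
    outer loop
      vertex 0.00 0.00 20.51
      vertex 23.42 0.00 20.51
      vertex 23.42 5.46 20.51
    endloop
  endfacet
  facet normal 0.0000 0.0000 1.0000
    outer loop
      vertex 0.00 0.00 20.51
      vertex 23.42 5.46 20.51
      vertex 8.62 5.46 20.51
    endloop
  endfacet
  facet normal 0.0000 0.0000 1.0000
    outer loop
      vertex 0.00 0.00 20.51
      vertex 8.62 5.46 20.51
      vertex 8.62 19.35 20.51
    endloop
  endfacet
  facet normal 0.0000 0.0000 1.0000
    outer loop
      vertex 0.00 0.00 20.51
      vertex 8.62 19.35 20.51
      vertex 0.00 19.35 20.51
    endloop
  endfacet
  facet normal 0.0000 -1.0000 0.0000
    outer loop
      vertex 0.00 0.00 0.00
      vertex 23.42 0.00 0.00
      vertex 23.42 0.00 20.51
    endloop
  endfacet
  facet normal 0.0000 -1.0000 0.0000
    outer loop
      vertex 0.00 0.00 0.00
      vertex 23.42 0.00 20.51
      vertex 0.00 0.00 20.51
    endloop
  endfacet
  facet normal 1.0000 0.0000 0.0000
    outer loop
      vertex 23.42 0.00 0.00
      vertex 23.42 5.46 0.00
      vertex 23.42 5.46 20.51
    endloop
  endfacet
  facet normal 1.0000 0.0000 0.0000
    outer loop
      vertex 23.42 0.00 0.00
      vertex 23.42 5.46 20.51
      vertex 23.42 0.00 20.51
    endloop
  endfacet
  facet normal 0.0000 1.0000 0.0000
    outer loop
      vertex 23.42 5.46 0.00
      vertex 8.62 5.46 0.00
      vertex 8.62 5.46 20.51
    endloop
  endfacet
  facet normal 0.0000 1.0000 0.0000
    outer loop
      vertex 23.42 5.46 0.00
      vertex 8.62 5.46 20.51
      vertex 23.42 5.46 20.51
    endloop
  endfacet
  facet normal 1.0000 0.0000 0.0000
    outer loop
      vertex 8.62 5.46 0.00
      vertex 8.62 19.35 0.00
      vertex 8.62 19.35 20.51
    endloop
  endfacet
  facet normal 1.0000 0.0000 0.0000
    outer loop
      vertex 8.62 5.46 0.00
      vertex 8.62 19.35 20.51
      vertex 8.62 5.46 20.51
    endloop
  endfacet
  facet normal 0.0000 1.0000 0.0000
    outer loop
      vertex 8.62 19.35 0.00
      vertex 0.00 19.35 0.00
      vertex 0.00 19.35 20.51
    endloop
  endfacet
  facet normal 0.0000 1.0000 0.0000
    outer loop
      vertex 8.62 19.35 0.00
      vertex 0.00 19.35 20.51
      vertex 8.62 19.35 20.51
    endloop
  endfacet
  facet normal -1.0000 0.0000 0.0000
    outer loop
      vertex 0.00 19.35 0.00
      vertex 0.00 0.00 0.00
      vertex 0.00 0.00 20.51
    endloop
  endfacet
  facet normal -1.0000 0.0000 0.0000
    outer loop
      vertex 0.00 19.35 0.00
      vertex 0.00 0.00 20.51
      vertex 0.00 19.35 20.51
    endloop
  endfacet
endsolid part

The G0 Z moves step by Δz≈6.84 mm. Every layer's G1 loop is the same polygon, so the solid is a straight extrusion of it from z=0 to z≈20.5. Closing with flat bottom and top caps and triangulating gives 20 facets — an L-shaped prism: outer 23.4 × 19.4 mm, arm thicknesses ≈ 5.46 mm (horizontal) and 8.62 mm (vertical), extruded 20.5 mm in z.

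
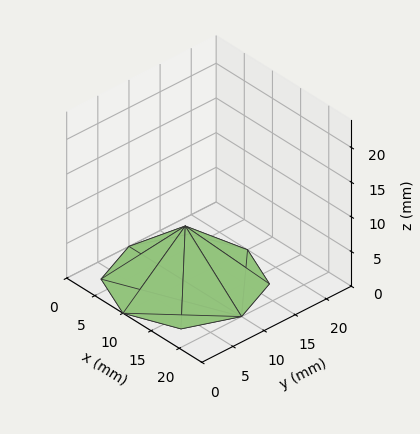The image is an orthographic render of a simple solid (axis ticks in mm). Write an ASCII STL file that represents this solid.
Reading the render: the shape is a regular 8-sided pyramid, base circumscribed radius ≈ 10 mm, apex at z ≈ 8 mm (dimensions read to the nearest mm from the axis ticks). For the STL, each face is triangulated and given an outward normal.

solid part
  facet normal 0.0000 0.0000 -1.0000
    outer loop
      vertex 10.0 20.0 0.0
      vertex 17.1 17.1 0.0
      vertex 20.0 10.0 0.0
    endloop
  endfacet
  facet normal 0.0000 0.0000 -1.0000
    outer loop
      vertex 2.9 17.1 0.0
      vertex 10.0 20.0 0.0
      vertex 20.0 10.0 0.0
    endloop
  endfacet
  facet normal 0.0000 0.0000 -1.0000
    outer loop
      vertex 0.0 10.0 0.0
      vertex 2.9 17.1 0.0
      vertex 20.0 10.0 0.0
    endloop
  endfacet
  facet normal 0.0000 0.0000 -1.0000
    outer loop
      vertex 2.9 2.9 0.0
      vertex 0.0 10.0 0.0
      vertex 20.0 10.0 0.0
    endloop
  endfacet
  facet normal 0.0000 0.0000 -1.0000
    outer loop
      vertex 10.0 0.0 0.0
      vertex 2.9 2.9 0.0
      vertex 20.0 10.0 0.0
    endloop
  endfacet
  facet normal 0.0000 0.0000 -1.0000
    outer loop
      vertex 17.1 2.9 0.0
      vertex 10.0 0.0 0.0
      vertex 20.0 10.0 0.0
    endloop
  endfacet
  facet normal 0.6053 0.2472 0.7566
    outer loop
      vertex 20.0 10.0 0.0
      vertex 17.1 17.1 0.0
      vertex 10.0 10.0 8.0
    endloop
  endfacet
  facet normal 0.2472 0.6053 0.7566
    outer loop
      vertex 17.1 17.1 0.0
      vertex 10.0 20.0 0.0
      vertex 10.0 10.0 8.0
    endloop
  endfacet
  facet normal -0.2472 0.6053 0.7566
    outer loop
      vertex 10.0 20.0 0.0
      vertex 2.9 17.1 0.0
      vertex 10.0 10.0 8.0
    endloop
  endfacet
  facet normal -0.6053 0.2472 0.7566
    outer loop
      vertex 2.9 17.1 0.0
      vertex 0.0 10.0 0.0
      vertex 10.0 10.0 8.0
    endloop
  endfacet
  facet normal -0.6053 -0.2472 0.7566
    outer loop
      vertex 0.0 10.0 0.0
      vertex 2.9 2.9 0.0
      vertex 10.0 10.0 8.0
    endloop
  endfacet
  facet normal -0.2472 -0.6053 0.7566
    outer loop
      vertex 2.9 2.9 0.0
      vertex 10.0 0.0 0.0
      vertex 10.0 10.0 8.0
    endloop
  endfacet
  facet normal 0.2472 -0.6053 0.7566
    outer loop
      vertex 10.0 0.0 0.0
      vertex 17.1 2.9 0.0
      vertex 10.0 10.0 8.0
    endloop
  endfacet
  facet normal 0.6053 -0.2472 0.7566
    outer loop
      vertex 17.1 2.9 0.0
      vertex 20.0 10.0 0.0
      vertex 10.0 10.0 8.0
    endloop
  endfacet
endsolid part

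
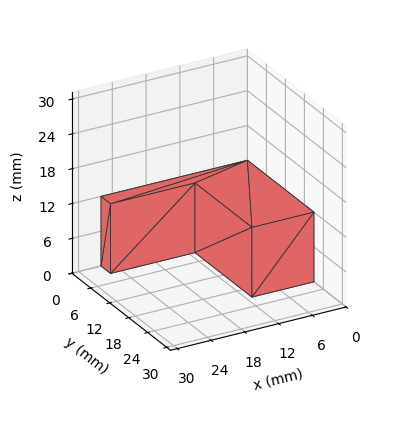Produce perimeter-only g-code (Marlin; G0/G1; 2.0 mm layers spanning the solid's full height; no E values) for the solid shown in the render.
Reading the render: the shape is an L-shaped prism: outer 26 × 21 mm, arm thicknesses ≈ 3 mm (horizontal) and 11 mm (vertical), extruded 12 mm in z (dimensions read to the nearest mm from the axis ticks). For the g-code, the solid's height is divided into equal slices at the stated Δz and each level perimeter traced with G1 moves after a G0 lift.

; perimeter-only toolpath
G21 ; units = mm
G90 ; absolute positioning
G28 ; home
; layer 1
G0 Z2.0
G0 X0.0 Y0.0
G1 X26.0 Y0.0
G1 X26.0 Y3.0
G1 X11.0 Y3.0
G1 X11.0 Y21.0
G1 X0.0 Y21.0
G1 X0.0 Y0.0
; layer 2
G0 Z4.0
G0 X0.0 Y0.0
G1 X26.0 Y0.0
G1 X26.0 Y3.0
G1 X11.0 Y3.0
G1 X11.0 Y21.0
G1 X0.0 Y21.0
G1 X0.0 Y0.0
; layer 3
G0 Z6.0
G0 X0.0 Y0.0
G1 X26.0 Y0.0
G1 X26.0 Y3.0
G1 X11.0 Y3.0
G1 X11.0 Y21.0
G1 X0.0 Y21.0
G1 X0.0 Y0.0
; layer 4
G0 Z8.0
G0 X0.0 Y0.0
G1 X26.0 Y0.0
G1 X26.0 Y3.0
G1 X11.0 Y3.0
G1 X11.0 Y21.0
G1 X0.0 Y21.0
G1 X0.0 Y0.0
; layer 5
G0 Z10.0
G0 X0.0 Y0.0
G1 X26.0 Y0.0
G1 X26.0 Y3.0
G1 X11.0 Y3.0
G1 X11.0 Y21.0
G1 X0.0 Y21.0
G1 X0.0 Y0.0
; layer 6
G0 Z12.0
G0 X0.0 Y0.0
G1 X26.0 Y0.0
G1 X26.0 Y3.0
G1 X11.0 Y3.0
G1 X11.0 Y21.0
G1 X0.0 Y21.0
G1 X0.0 Y0.0
M2 ; end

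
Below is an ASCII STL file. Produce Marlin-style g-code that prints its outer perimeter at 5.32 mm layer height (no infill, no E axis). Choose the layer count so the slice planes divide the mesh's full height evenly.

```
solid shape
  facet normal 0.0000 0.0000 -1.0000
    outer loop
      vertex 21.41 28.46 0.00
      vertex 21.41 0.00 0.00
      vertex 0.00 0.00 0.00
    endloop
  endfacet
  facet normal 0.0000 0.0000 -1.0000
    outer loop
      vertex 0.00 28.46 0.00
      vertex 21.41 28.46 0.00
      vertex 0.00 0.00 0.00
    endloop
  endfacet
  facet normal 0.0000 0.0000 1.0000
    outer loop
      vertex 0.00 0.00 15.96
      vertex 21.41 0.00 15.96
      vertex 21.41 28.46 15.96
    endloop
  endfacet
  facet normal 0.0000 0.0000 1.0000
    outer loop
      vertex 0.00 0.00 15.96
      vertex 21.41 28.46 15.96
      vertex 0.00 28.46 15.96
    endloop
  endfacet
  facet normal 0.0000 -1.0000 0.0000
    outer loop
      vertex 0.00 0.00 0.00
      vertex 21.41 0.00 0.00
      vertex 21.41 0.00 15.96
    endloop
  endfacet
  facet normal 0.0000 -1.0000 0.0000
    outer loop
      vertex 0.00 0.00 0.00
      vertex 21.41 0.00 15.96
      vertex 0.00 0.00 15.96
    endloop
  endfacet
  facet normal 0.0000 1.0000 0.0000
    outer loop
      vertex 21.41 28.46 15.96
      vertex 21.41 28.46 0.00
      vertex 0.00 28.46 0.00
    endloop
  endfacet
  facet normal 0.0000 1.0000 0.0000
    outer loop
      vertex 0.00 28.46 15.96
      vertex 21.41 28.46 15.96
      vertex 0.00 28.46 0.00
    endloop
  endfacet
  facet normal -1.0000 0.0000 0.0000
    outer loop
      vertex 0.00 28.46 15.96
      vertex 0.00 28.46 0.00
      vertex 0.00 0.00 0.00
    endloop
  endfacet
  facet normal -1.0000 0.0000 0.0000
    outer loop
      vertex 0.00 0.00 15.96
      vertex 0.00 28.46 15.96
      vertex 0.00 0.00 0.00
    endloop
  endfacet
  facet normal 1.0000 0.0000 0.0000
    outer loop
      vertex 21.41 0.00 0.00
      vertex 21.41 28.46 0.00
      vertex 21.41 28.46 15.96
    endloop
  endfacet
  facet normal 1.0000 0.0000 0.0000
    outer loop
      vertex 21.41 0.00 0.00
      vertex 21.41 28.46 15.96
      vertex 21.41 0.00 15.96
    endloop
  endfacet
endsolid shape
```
; perimeter-only toolpath
G21 ; units = mm
G90 ; absolute positioning
G28 ; home
; layer 1
G0 Z5.32
G0 X0.00 Y0.00
G1 X21.41 Y0.00
G1 X21.41 Y28.46
G1 X0.00 Y28.46
G1 X0.00 Y0.00
; layer 2
G0 Z10.64
G0 X0.00 Y0.00
G1 X21.41 Y0.00
G1 X21.41 Y28.46
G1 X0.00 Y28.46
G1 X0.00 Y0.00
; layer 3
G0 Z15.96
G0 X0.00 Y0.00
G1 X21.41 Y0.00
G1 X21.41 Y28.46
G1 X0.00 Y28.46
G1 X0.00 Y0.00
M2 ; end

The solid is a rectangular box, roughly 21.4 × 28.5 mm footprint and 16 mm tall. Slicing at Δz = 5.32 mm — 3 equal slices spanning the solid's height, so layer i sits at z = i·h/3 — gives 3 non-empty perimeters. Each is a 4-segment closed polygon; G0 lifts to the layer z and rapids to the start vertex, then G1 traces the edges.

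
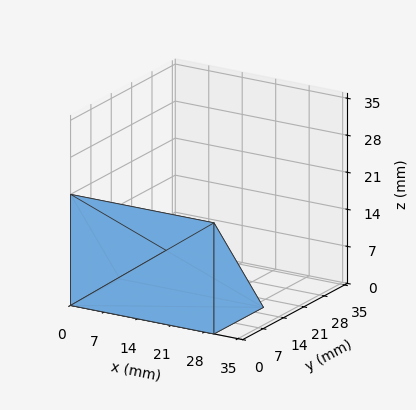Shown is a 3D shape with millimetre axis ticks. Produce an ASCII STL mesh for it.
Reading the render: the shape is a wedge (ramp): 30 × 17 mm base, rising to 21 mm along the y=0 edge and sloping linearly to z=0 at y=17 (dimensions read to the nearest mm from the axis ticks). For the STL, each face is triangulated and given an outward normal.

solid part
  facet normal 0.0000 0.0000 -1.0000
    outer loop
      vertex 30.0 17.0 0.0
      vertex 30.0 0.0 0.0
      vertex 0.0 0.0 0.0
    endloop
  endfacet
  facet normal 0.0000 0.0000 -1.0000
    outer loop
      vertex 0.0 17.0 0.0
      vertex 30.0 17.0 0.0
      vertex 0.0 0.0 0.0
    endloop
  endfacet
  facet normal 0.0000 -1.0000 0.0000
    outer loop
      vertex 0.0 0.0 0.0
      vertex 30.0 0.0 0.0
      vertex 30.0 0.0 21.0
    endloop
  endfacet
  facet normal 0.0000 -1.0000 0.0000
    outer loop
      vertex 0.0 0.0 0.0
      vertex 30.0 0.0 21.0
      vertex 0.0 0.0 21.0
    endloop
  endfacet
  facet normal 0.0000 0.7772 0.6292
    outer loop
      vertex 0.0 0.0 21.0
      vertex 30.0 0.0 21.0
      vertex 30.0 17.0 0.0
    endloop
  endfacet
  facet normal 0.0000 0.7772 0.6292
    outer loop
      vertex 0.0 0.0 21.0
      vertex 30.0 17.0 0.0
      vertex 0.0 17.0 0.0
    endloop
  endfacet
  facet normal -1.0000 0.0000 0.0000
    outer loop
      vertex 0.0 0.0 21.0
      vertex 0.0 17.0 0.0
      vertex 0.0 0.0 0.0
    endloop
  endfacet
  facet normal 1.0000 0.0000 0.0000
    outer loop
      vertex 30.0 0.0 0.0
      vertex 30.0 17.0 0.0
      vertex 30.0 0.0 21.0
    endloop
  endfacet
endsolid part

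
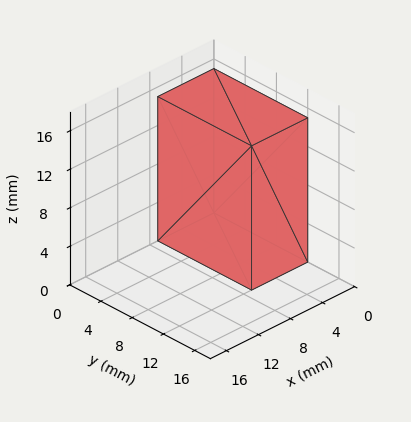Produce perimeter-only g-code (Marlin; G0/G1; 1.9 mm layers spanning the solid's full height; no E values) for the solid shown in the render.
Reading the render: the shape is a rectangular box, roughly 7 × 12 mm footprint and 15 mm tall (dimensions read to the nearest mm from the axis ticks). For the g-code, the solid's height is divided into equal slices at the stated Δz and each level perimeter traced with G1 moves after a G0 lift.

; perimeter-only toolpath
G21 ; units = mm
G90 ; absolute positioning
G28 ; home
; layer 1
G0 Z1.9
G0 X0.0 Y0.0
G1 X7.0 Y0.0
G1 X7.0 Y12.0
G1 X0.0 Y12.0
G1 X0.0 Y0.0
; layer 2
G0 Z3.8
G0 X0.0 Y0.0
G1 X7.0 Y0.0
G1 X7.0 Y12.0
G1 X0.0 Y12.0
G1 X0.0 Y0.0
; layer 3
G0 Z5.6
G0 X0.0 Y0.0
G1 X7.0 Y0.0
G1 X7.0 Y12.0
G1 X0.0 Y12.0
G1 X0.0 Y0.0
; layer 4
G0 Z7.5
G0 X0.0 Y0.0
G1 X7.0 Y0.0
G1 X7.0 Y12.0
G1 X0.0 Y12.0
G1 X0.0 Y0.0
; layer 5
G0 Z9.4
G0 X0.0 Y0.0
G1 X7.0 Y0.0
G1 X7.0 Y12.0
G1 X0.0 Y12.0
G1 X0.0 Y0.0
; layer 6
G0 Z11.2
G0 X0.0 Y0.0
G1 X7.0 Y0.0
G1 X7.0 Y12.0
G1 X0.0 Y12.0
G1 X0.0 Y0.0
; layer 7
G0 Z13.1
G0 X0.0 Y0.0
G1 X7.0 Y0.0
G1 X7.0 Y12.0
G1 X0.0 Y12.0
G1 X0.0 Y0.0
; layer 8
G0 Z15.0
G0 X0.0 Y0.0
G1 X7.0 Y0.0
G1 X7.0 Y12.0
G1 X0.0 Y12.0
G1 X0.0 Y0.0
M2 ; end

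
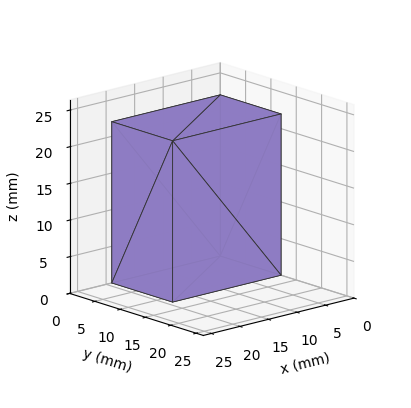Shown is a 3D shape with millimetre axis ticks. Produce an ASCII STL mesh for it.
Reading the render: the shape is a rectangular box, roughly 19 × 12 mm footprint and 22 mm tall (dimensions read to the nearest mm from the axis ticks). For the STL, each face is triangulated and given an outward normal.

solid part
  facet normal 0.0000 0.0000 -1.0000
    outer loop
      vertex 19.0 12.0 0.0
      vertex 19.0 0.0 0.0
      vertex 0.0 0.0 0.0
    endloop
  endfacet
  facet normal 0.0000 0.0000 -1.0000
    outer loop
      vertex 0.0 12.0 0.0
      vertex 19.0 12.0 0.0
      vertex 0.0 0.0 0.0
    endloop
  endfacet
  facet normal 0.0000 0.0000 1.0000
    outer loop
      vertex 0.0 0.0 22.0
      vertex 19.0 0.0 22.0
      vertex 19.0 12.0 22.0
    endloop
  endfacet
  facet normal 0.0000 0.0000 1.0000
    outer loop
      vertex 0.0 0.0 22.0
      vertex 19.0 12.0 22.0
      vertex 0.0 12.0 22.0
    endloop
  endfacet
  facet normal 0.0000 -1.0000 0.0000
    outer loop
      vertex 0.0 0.0 0.0
      vertex 19.0 0.0 0.0
      vertex 19.0 0.0 22.0
    endloop
  endfacet
  facet normal 0.0000 -1.0000 0.0000
    outer loop
      vertex 0.0 0.0 0.0
      vertex 19.0 0.0 22.0
      vertex 0.0 0.0 22.0
    endloop
  endfacet
  facet normal 0.0000 1.0000 0.0000
    outer loop
      vertex 19.0 12.0 22.0
      vertex 19.0 12.0 0.0
      vertex 0.0 12.0 0.0
    endloop
  endfacet
  facet normal 0.0000 1.0000 0.0000
    outer loop
      vertex 0.0 12.0 22.0
      vertex 19.0 12.0 22.0
      vertex 0.0 12.0 0.0
    endloop
  endfacet
  facet normal -1.0000 0.0000 0.0000
    outer loop
      vertex 0.0 12.0 22.0
      vertex 0.0 12.0 0.0
      vertex 0.0 0.0 0.0
    endloop
  endfacet
  facet normal -1.0000 0.0000 0.0000
    outer loop
      vertex 0.0 0.0 22.0
      vertex 0.0 12.0 22.0
      vertex 0.0 0.0 0.0
    endloop
  endfacet
  facet normal 1.0000 0.0000 0.0000
    outer loop
      vertex 19.0 0.0 0.0
      vertex 19.0 12.0 0.0
      vertex 19.0 12.0 22.0
    endloop
  endfacet
  facet normal 1.0000 0.0000 0.0000
    outer loop
      vertex 19.0 0.0 0.0
      vertex 19.0 12.0 22.0
      vertex 19.0 0.0 22.0
    endloop
  endfacet
endsolid part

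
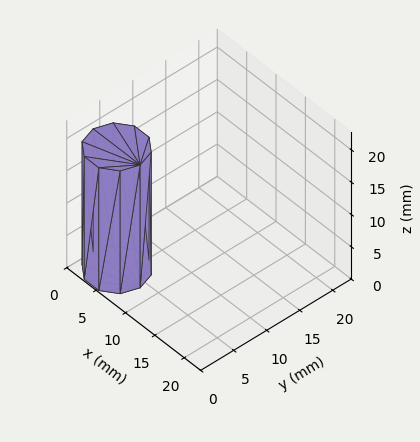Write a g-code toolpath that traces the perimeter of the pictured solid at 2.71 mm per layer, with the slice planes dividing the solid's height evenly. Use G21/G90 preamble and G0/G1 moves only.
Reading the render: the shape is a regular 10-sided prism (a cylinder approximated with 10 flat sides), circumscribed radius ≈ 4 mm, height ≈ 19 mm (dimensions read to the nearest mm from the axis ticks). For the g-code, the solid's height is divided into equal slices at the stated Δz and each level perimeter traced with G1 moves after a G0 lift.

; perimeter-only toolpath
G21 ; units = mm
G90 ; absolute positioning
G28 ; home
; layer 1
G0 Z2.71
G0 X8.00 Y4.00
G1 X7.24 Y6.35
G1 X5.24 Y7.80
G1 X2.76 Y7.80
G1 X0.76 Y6.35
G1 X0.00 Y4.00
G1 X0.76 Y1.65
G1 X2.76 Y0.20
G1 X5.24 Y0.20
G1 X7.24 Y1.65
G1 X8.00 Y4.00
; layer 2
G0 Z5.43
G0 X8.00 Y4.00
G1 X7.24 Y6.35
G1 X5.24 Y7.80
G1 X2.76 Y7.80
G1 X0.76 Y6.35
G1 X0.00 Y4.00
G1 X0.76 Y1.65
G1 X2.76 Y0.20
G1 X5.24 Y0.20
G1 X7.24 Y1.65
G1 X8.00 Y4.00
; layer 3
G0 Z8.14
G0 X8.00 Y4.00
G1 X7.24 Y6.35
G1 X5.24 Y7.80
G1 X2.76 Y7.80
G1 X0.76 Y6.35
G1 X0.00 Y4.00
G1 X0.76 Y1.65
G1 X2.76 Y0.20
G1 X5.24 Y0.20
G1 X7.24 Y1.65
G1 X8.00 Y4.00
; layer 4
G0 Z10.86
G0 X8.00 Y4.00
G1 X7.24 Y6.35
G1 X5.24 Y7.80
G1 X2.76 Y7.80
G1 X0.76 Y6.35
G1 X0.00 Y4.00
G1 X0.76 Y1.65
G1 X2.76 Y0.20
G1 X5.24 Y0.20
G1 X7.24 Y1.65
G1 X8.00 Y4.00
; layer 5
G0 Z13.57
G0 X8.00 Y4.00
G1 X7.24 Y6.35
G1 X5.24 Y7.80
G1 X2.76 Y7.80
G1 X0.76 Y6.35
G1 X0.00 Y4.00
G1 X0.76 Y1.65
G1 X2.76 Y0.20
G1 X5.24 Y0.20
G1 X7.24 Y1.65
G1 X8.00 Y4.00
; layer 6
G0 Z16.29
G0 X8.00 Y4.00
G1 X7.24 Y6.35
G1 X5.24 Y7.80
G1 X2.76 Y7.80
G1 X0.76 Y6.35
G1 X0.00 Y4.00
G1 X0.76 Y1.65
G1 X2.76 Y0.20
G1 X5.24 Y0.20
G1 X7.24 Y1.65
G1 X8.00 Y4.00
; layer 7
G0 Z19.00
G0 X8.00 Y4.00
G1 X7.24 Y6.35
G1 X5.24 Y7.80
G1 X2.76 Y7.80
G1 X0.76 Y6.35
G1 X0.00 Y4.00
G1 X0.76 Y1.65
G1 X2.76 Y0.20
G1 X5.24 Y0.20
G1 X7.24 Y1.65
G1 X8.00 Y4.00
M2 ; end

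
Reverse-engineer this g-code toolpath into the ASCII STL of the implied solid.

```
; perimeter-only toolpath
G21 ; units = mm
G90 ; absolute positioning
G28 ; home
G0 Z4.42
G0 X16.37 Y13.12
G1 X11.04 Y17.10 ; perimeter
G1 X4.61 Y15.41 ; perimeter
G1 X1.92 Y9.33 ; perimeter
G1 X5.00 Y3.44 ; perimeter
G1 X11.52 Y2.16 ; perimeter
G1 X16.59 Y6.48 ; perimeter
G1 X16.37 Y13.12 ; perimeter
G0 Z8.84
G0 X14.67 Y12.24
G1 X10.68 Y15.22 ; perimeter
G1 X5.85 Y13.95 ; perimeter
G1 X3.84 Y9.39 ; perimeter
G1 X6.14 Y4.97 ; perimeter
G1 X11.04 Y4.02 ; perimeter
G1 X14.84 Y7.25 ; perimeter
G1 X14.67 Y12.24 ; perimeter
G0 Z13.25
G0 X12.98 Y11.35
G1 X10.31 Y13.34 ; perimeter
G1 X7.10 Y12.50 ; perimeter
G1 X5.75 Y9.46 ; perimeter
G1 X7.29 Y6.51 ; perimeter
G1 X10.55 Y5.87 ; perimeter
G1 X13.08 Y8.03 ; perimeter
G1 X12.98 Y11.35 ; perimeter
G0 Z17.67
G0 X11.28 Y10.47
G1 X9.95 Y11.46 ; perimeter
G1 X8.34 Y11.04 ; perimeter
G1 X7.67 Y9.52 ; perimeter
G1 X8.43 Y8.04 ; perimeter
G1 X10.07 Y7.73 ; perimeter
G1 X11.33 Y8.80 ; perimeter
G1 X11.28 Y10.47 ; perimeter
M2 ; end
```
solid part
  facet normal 0.0000 0.0000 -1.0000
    outer loop
      vertex 3.37 16.87 0.00
      vertex 11.41 18.98 0.00
      vertex 18.07 14.01 0.00
    endloop
  endfacet
  facet normal 0.0000 0.0000 -1.0000
    outer loop
      vertex 0.01 9.27 0.00
      vertex 3.37 16.87 0.00
      vertex 18.07 14.01 0.00
    endloop
  endfacet
  facet normal 0.0000 0.0000 -1.0000
    outer loop
      vertex 3.85 1.90 0.00
      vertex 0.01 9.27 0.00
      vertex 18.07 14.01 0.00
    endloop
  endfacet
  facet normal 0.0000 0.0000 -1.0000
    outer loop
      vertex 12.01 0.31 0.00
      vertex 3.85 1.90 0.00
      vertex 18.07 14.01 0.00
    endloop
  endfacet
  facet normal 0.0000 0.0000 -1.0000
    outer loop
      vertex 18.34 5.70 0.00
      vertex 12.01 0.31 0.00
      vertex 18.07 14.01 0.00
    endloop
  endfacet
  facet normal 0.5571 0.7465 0.3638
    outer loop
      vertex 18.07 14.01 0.00
      vertex 11.41 18.98 0.00
      vertex 9.58 9.58 22.09
    endloop
  endfacet
  facet normal -0.2364 0.9010 0.3638
    outer loop
      vertex 11.41 18.98 0.00
      vertex 3.37 16.87 0.00
      vertex 9.58 9.58 22.09
    endloop
  endfacet
  facet normal -0.8519 0.3766 0.3638
    outer loop
      vertex 3.37 16.87 0.00
      vertex 0.01 9.27 0.00
      vertex 9.58 9.58 22.09
    endloop
  endfacet
  facet normal -0.8260 -0.4304 0.3639
    outer loop
      vertex 0.01 9.27 0.00
      vertex 3.85 1.90 0.00
      vertex 9.58 9.58 22.09
    endloop
  endfacet
  facet normal -0.1781 -0.9142 0.3640
    outer loop
      vertex 3.85 1.90 0.00
      vertex 12.01 0.31 0.00
      vertex 9.58 9.58 22.09
    endloop
  endfacet
  facet normal 0.6038 -0.7091 0.3640
    outer loop
      vertex 12.01 0.31 0.00
      vertex 18.34 5.70 0.00
      vertex 9.58 9.58 22.09
    endloop
  endfacet
  facet normal 0.9310 0.0302 0.3639
    outer loop
      vertex 18.34 5.70 0.00
      vertex 18.07 14.01 0.00
      vertex 9.58 9.58 22.09
    endloop
  endfacet
endsolid part

The G0 Z moves step by Δz≈4.42 mm. The G1 loops shrink linearly with z, so the solid tapers from its base footprint up to z≈22.1. Closing with a flat bottom cap and the tapered top and triangulating gives 12 facets — a regular 7-sided pyramid, base circumscribed radius ≈ 9.58 mm, apex at z ≈ 22.1 mm.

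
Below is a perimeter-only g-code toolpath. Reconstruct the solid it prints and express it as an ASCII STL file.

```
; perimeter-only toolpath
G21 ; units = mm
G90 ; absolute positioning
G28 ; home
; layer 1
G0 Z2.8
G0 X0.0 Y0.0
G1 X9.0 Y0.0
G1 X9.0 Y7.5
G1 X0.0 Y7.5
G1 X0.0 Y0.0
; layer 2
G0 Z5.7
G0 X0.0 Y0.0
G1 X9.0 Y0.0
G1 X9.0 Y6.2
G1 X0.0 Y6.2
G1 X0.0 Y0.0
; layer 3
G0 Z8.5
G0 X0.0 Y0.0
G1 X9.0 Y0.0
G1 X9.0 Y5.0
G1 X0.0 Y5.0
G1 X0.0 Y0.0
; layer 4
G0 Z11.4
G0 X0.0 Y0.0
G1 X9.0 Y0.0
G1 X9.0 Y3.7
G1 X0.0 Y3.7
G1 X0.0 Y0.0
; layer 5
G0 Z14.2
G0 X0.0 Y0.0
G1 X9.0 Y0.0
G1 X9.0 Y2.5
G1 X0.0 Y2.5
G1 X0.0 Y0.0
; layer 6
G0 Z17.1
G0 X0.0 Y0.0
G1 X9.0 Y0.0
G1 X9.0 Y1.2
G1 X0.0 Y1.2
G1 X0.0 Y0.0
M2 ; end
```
solid part
  facet normal 0.0000 0.0000 -1.0000
    outer loop
      vertex 9.0 8.7 0.0
      vertex 9.0 0.0 0.0
      vertex 0.0 0.0 0.0
    endloop
  endfacet
  facet normal 0.0000 0.0000 -1.0000
    outer loop
      vertex 0.0 8.7 0.0
      vertex 9.0 8.7 0.0
      vertex 0.0 0.0 0.0
    endloop
  endfacet
  facet normal 0.0000 -1.0000 0.0000
    outer loop
      vertex 0.0 0.0 0.0
      vertex 9.0 0.0 0.0
      vertex 9.0 0.0 19.9
    endloop
  endfacet
  facet normal 0.0000 -1.0000 0.0000
    outer loop
      vertex 0.0 0.0 0.0
      vertex 9.0 0.0 19.9
      vertex 0.0 0.0 19.9
    endloop
  endfacet
  facet normal 0.0000 0.9163 0.4006
    outer loop
      vertex 0.0 0.0 19.9
      vertex 9.0 0.0 19.9
      vertex 9.0 8.7 0.0
    endloop
  endfacet
  facet normal 0.0000 0.9163 0.4006
    outer loop
      vertex 0.0 0.0 19.9
      vertex 9.0 8.7 0.0
      vertex 0.0 8.7 0.0
    endloop
  endfacet
  facet normal -1.0000 0.0000 0.0000
    outer loop
      vertex 0.0 0.0 19.9
      vertex 0.0 8.7 0.0
      vertex 0.0 0.0 0.0
    endloop
  endfacet
  facet normal 1.0000 0.0000 0.0000
    outer loop
      vertex 9.0 0.0 0.0
      vertex 9.0 8.7 0.0
      vertex 9.0 0.0 19.9
    endloop
  endfacet
endsolid part

The G0 Z moves step by Δz≈2.8 mm. The G1 loops shrink linearly with z, so the solid tapers from its base footprint up to z≈19.9. Closing with a flat bottom cap and the tapered top and triangulating gives 8 facets — a wedge (ramp): 9 × 8.7 mm base, rising to 19.9 mm along the y=0 edge and sloping linearly to z=0 at y=8.7.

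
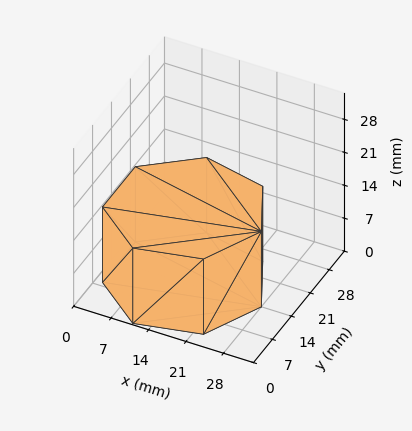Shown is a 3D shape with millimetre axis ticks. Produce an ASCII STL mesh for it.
Reading the render: the shape is a regular 7-sided prism (a cylinder approximated with 7 flat sides), circumscribed radius ≈ 14 mm, height ≈ 16 mm (dimensions read to the nearest mm from the axis ticks). For the STL, each face is triangulated and given an outward normal.

solid part
  facet normal 0.0000 0.0000 -1.0000
    outer loop
      vertex 10.885 27.649 0.000
      vertex 22.729 24.946 0.000
      vertex 28.000 14.000 0.000
    endloop
  endfacet
  facet normal 0.0000 0.0000 -1.0000
    outer loop
      vertex 1.386 20.074 0.000
      vertex 10.885 27.649 0.000
      vertex 28.000 14.000 0.000
    endloop
  endfacet
  facet normal 0.0000 0.0000 -1.0000
    outer loop
      vertex 1.386 7.926 0.000
      vertex 1.386 20.074 0.000
      vertex 28.000 14.000 0.000
    endloop
  endfacet
  facet normal 0.0000 0.0000 -1.0000
    outer loop
      vertex 10.885 0.351 0.000
      vertex 1.386 7.926 0.000
      vertex 28.000 14.000 0.000
    endloop
  endfacet
  facet normal 0.0000 0.0000 -1.0000
    outer loop
      vertex 22.729 3.054 0.000
      vertex 10.885 0.351 0.000
      vertex 28.000 14.000 0.000
    endloop
  endfacet
  facet normal 0.0000 0.0000 1.0000
    outer loop
      vertex 28.000 14.000 16.000
      vertex 22.729 24.946 16.000
      vertex 10.885 27.649 16.000
    endloop
  endfacet
  facet normal 0.0000 0.0000 1.0000
    outer loop
      vertex 28.000 14.000 16.000
      vertex 10.885 27.649 16.000
      vertex 1.386 20.074 16.000
    endloop
  endfacet
  facet normal 0.0000 0.0000 1.0000
    outer loop
      vertex 28.000 14.000 16.000
      vertex 1.386 20.074 16.000
      vertex 1.386 7.926 16.000
    endloop
  endfacet
  facet normal 0.0000 0.0000 1.0000
    outer loop
      vertex 28.000 14.000 16.000
      vertex 1.386 7.926 16.000
      vertex 10.885 0.351 16.000
    endloop
  endfacet
  facet normal 0.0000 0.0000 1.0000
    outer loop
      vertex 28.000 14.000 16.000
      vertex 10.885 0.351 16.000
      vertex 22.729 3.054 16.000
    endloop
  endfacet
  facet normal 0.9010 0.4339 0.0000
    outer loop
      vertex 28.000 14.000 0.000
      vertex 22.729 24.946 0.000
      vertex 22.729 24.946 16.000
    endloop
  endfacet
  facet normal 0.9010 0.4339 0.0000
    outer loop
      vertex 28.000 14.000 0.000
      vertex 22.729 24.946 16.000
      vertex 28.000 14.000 16.000
    endloop
  endfacet
  facet normal 0.2225 0.9749 0.0000
    outer loop
      vertex 22.729 24.946 0.000
      vertex 10.885 27.649 0.000
      vertex 10.885 27.649 16.000
    endloop
  endfacet
  facet normal 0.2225 0.9749 0.0000
    outer loop
      vertex 22.729 24.946 0.000
      vertex 10.885 27.649 16.000
      vertex 22.729 24.946 16.000
    endloop
  endfacet
  facet normal -0.6235 0.7818 0.0000
    outer loop
      vertex 10.885 27.649 0.000
      vertex 1.386 20.074 0.000
      vertex 1.386 20.074 16.000
    endloop
  endfacet
  facet normal -0.6235 0.7818 0.0000
    outer loop
      vertex 10.885 27.649 0.000
      vertex 1.386 20.074 16.000
      vertex 10.885 27.649 16.000
    endloop
  endfacet
  facet normal -1.0000 0.0000 0.0000
    outer loop
      vertex 1.386 20.074 0.000
      vertex 1.386 7.926 0.000
      vertex 1.386 7.926 16.000
    endloop
  endfacet
  facet normal -1.0000 0.0000 0.0000
    outer loop
      vertex 1.386 20.074 0.000
      vertex 1.386 7.926 16.000
      vertex 1.386 20.074 16.000
    endloop
  endfacet
  facet normal -0.6235 -0.7818 0.0000
    outer loop
      vertex 1.386 7.926 0.000
      vertex 10.885 0.351 0.000
      vertex 10.885 0.351 16.000
    endloop
  endfacet
  facet normal -0.6235 -0.7818 0.0000
    outer loop
      vertex 1.386 7.926 0.000
      vertex 10.885 0.351 16.000
      vertex 1.386 7.926 16.000
    endloop
  endfacet
  facet normal 0.2225 -0.9749 0.0000
    outer loop
      vertex 10.885 0.351 0.000
      vertex 22.729 3.054 0.000
      vertex 22.729 3.054 16.000
    endloop
  endfacet
  facet normal 0.2225 -0.9749 0.0000
    outer loop
      vertex 10.885 0.351 0.000
      vertex 22.729 3.054 16.000
      vertex 10.885 0.351 16.000
    endloop
  endfacet
  facet normal 0.9010 -0.4339 0.0000
    outer loop
      vertex 22.729 3.054 0.000
      vertex 28.000 14.000 0.000
      vertex 28.000 14.000 16.000
    endloop
  endfacet
  facet normal 0.9010 -0.4339 0.0000
    outer loop
      vertex 22.729 3.054 0.000
      vertex 28.000 14.000 16.000
      vertex 22.729 3.054 16.000
    endloop
  endfacet
endsolid part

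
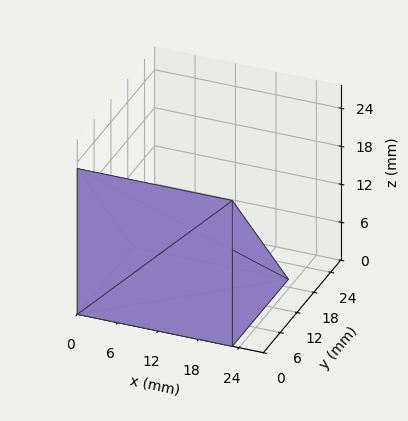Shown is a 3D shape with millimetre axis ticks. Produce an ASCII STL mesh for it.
Reading the render: the shape is a wedge (ramp): 23 × 20 mm base, rising to 23 mm along the y=0 edge and sloping linearly to z=0 at y=20 (dimensions read to the nearest mm from the axis ticks). For the STL, each face is triangulated and given an outward normal.

solid part
  facet normal 0.0000 0.0000 -1.0000
    outer loop
      vertex 23.000 20.000 0.000
      vertex 23.000 0.000 0.000
      vertex 0.000 0.000 0.000
    endloop
  endfacet
  facet normal 0.0000 0.0000 -1.0000
    outer loop
      vertex 0.000 20.000 0.000
      vertex 23.000 20.000 0.000
      vertex 0.000 0.000 0.000
    endloop
  endfacet
  facet normal 0.0000 -1.0000 0.0000
    outer loop
      vertex 0.000 0.000 0.000
      vertex 23.000 0.000 0.000
      vertex 23.000 0.000 23.000
    endloop
  endfacet
  facet normal 0.0000 -1.0000 0.0000
    outer loop
      vertex 0.000 0.000 0.000
      vertex 23.000 0.000 23.000
      vertex 0.000 0.000 23.000
    endloop
  endfacet
  facet normal 0.0000 0.7546 0.6562
    outer loop
      vertex 0.000 0.000 23.000
      vertex 23.000 0.000 23.000
      vertex 23.000 20.000 0.000
    endloop
  endfacet
  facet normal 0.0000 0.7546 0.6562
    outer loop
      vertex 0.000 0.000 23.000
      vertex 23.000 20.000 0.000
      vertex 0.000 20.000 0.000
    endloop
  endfacet
  facet normal -1.0000 0.0000 0.0000
    outer loop
      vertex 0.000 0.000 23.000
      vertex 0.000 20.000 0.000
      vertex 0.000 0.000 0.000
    endloop
  endfacet
  facet normal 1.0000 0.0000 0.0000
    outer loop
      vertex 23.000 0.000 0.000
      vertex 23.000 20.000 0.000
      vertex 23.000 0.000 23.000
    endloop
  endfacet
endsolid part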